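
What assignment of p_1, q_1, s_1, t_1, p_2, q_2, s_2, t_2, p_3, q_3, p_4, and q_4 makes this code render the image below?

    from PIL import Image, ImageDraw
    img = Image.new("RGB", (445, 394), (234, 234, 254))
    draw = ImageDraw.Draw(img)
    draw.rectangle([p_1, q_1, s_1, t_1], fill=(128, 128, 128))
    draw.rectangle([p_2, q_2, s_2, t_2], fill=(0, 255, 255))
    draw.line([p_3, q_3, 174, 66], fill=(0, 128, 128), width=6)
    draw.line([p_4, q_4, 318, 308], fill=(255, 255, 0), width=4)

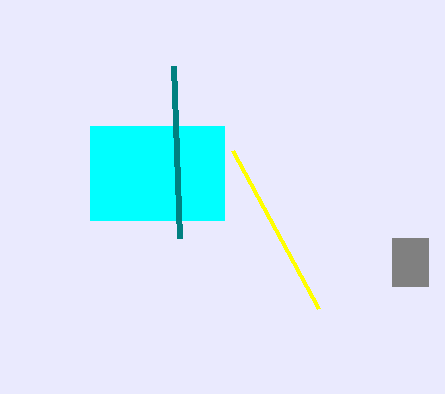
p_1 = 392
q_1 = 238
s_1 = 428
t_1 = 286
p_2 = 90
q_2 = 126
s_2 = 224
t_2 = 220
p_3 = 180
q_3 = 238
p_4 = 232
q_4 = 150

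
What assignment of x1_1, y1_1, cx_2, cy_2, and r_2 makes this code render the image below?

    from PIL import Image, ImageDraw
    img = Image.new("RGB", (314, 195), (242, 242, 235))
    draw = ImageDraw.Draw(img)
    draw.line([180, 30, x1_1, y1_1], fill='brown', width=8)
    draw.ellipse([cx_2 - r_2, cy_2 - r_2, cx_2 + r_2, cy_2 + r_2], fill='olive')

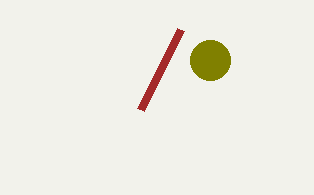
x1_1 = 140
y1_1 = 110
cx_2 = 210
cy_2 = 60
r_2 = 20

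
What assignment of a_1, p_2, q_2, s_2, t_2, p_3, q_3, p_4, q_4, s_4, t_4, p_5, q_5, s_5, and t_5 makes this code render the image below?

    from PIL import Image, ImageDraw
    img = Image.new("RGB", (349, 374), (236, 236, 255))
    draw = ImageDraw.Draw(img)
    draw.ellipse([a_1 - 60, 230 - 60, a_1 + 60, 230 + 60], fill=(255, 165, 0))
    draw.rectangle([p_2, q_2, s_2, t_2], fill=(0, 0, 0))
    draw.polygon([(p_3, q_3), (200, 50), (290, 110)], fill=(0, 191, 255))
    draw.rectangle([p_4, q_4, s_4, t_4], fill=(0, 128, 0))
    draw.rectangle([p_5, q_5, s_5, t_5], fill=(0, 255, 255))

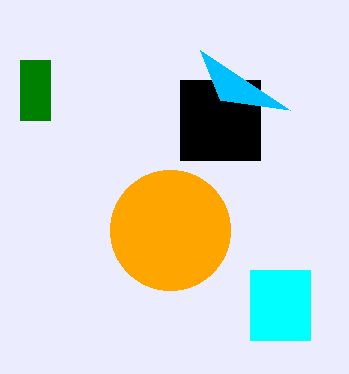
a_1 = 170
p_2 = 180
q_2 = 80
s_2 = 260
t_2 = 160
p_3 = 220
q_3 = 100
p_4 = 20
q_4 = 60
s_4 = 50
t_4 = 120
p_5 = 250
q_5 = 270
s_5 = 310
t_5 = 340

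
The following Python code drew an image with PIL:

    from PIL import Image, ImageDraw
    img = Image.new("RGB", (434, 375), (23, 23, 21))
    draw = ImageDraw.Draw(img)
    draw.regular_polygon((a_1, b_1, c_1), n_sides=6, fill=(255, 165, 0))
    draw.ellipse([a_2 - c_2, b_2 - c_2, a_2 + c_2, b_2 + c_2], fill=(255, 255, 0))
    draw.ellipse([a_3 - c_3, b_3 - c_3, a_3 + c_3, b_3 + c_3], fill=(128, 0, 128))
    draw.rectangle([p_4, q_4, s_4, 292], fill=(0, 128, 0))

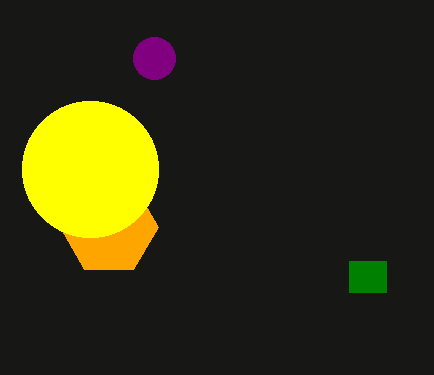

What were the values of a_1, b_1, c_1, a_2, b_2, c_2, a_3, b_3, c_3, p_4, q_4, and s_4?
a_1 = 109, b_1 = 227, c_1 = 49, a_2 = 90, b_2 = 169, c_2 = 68, a_3 = 154, b_3 = 58, c_3 = 21, p_4 = 349, q_4 = 261, s_4 = 386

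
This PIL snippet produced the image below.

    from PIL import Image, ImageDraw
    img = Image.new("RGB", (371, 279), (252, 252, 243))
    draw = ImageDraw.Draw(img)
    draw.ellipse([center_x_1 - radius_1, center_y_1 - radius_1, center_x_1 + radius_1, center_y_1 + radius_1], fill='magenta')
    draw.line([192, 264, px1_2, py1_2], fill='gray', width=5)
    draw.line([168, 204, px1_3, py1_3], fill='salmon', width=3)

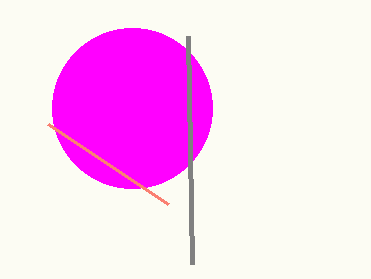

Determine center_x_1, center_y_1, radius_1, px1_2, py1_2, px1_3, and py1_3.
center_x_1 = 132, center_y_1 = 108, radius_1 = 80, px1_2 = 188, py1_2 = 36, px1_3 = 48, py1_3 = 124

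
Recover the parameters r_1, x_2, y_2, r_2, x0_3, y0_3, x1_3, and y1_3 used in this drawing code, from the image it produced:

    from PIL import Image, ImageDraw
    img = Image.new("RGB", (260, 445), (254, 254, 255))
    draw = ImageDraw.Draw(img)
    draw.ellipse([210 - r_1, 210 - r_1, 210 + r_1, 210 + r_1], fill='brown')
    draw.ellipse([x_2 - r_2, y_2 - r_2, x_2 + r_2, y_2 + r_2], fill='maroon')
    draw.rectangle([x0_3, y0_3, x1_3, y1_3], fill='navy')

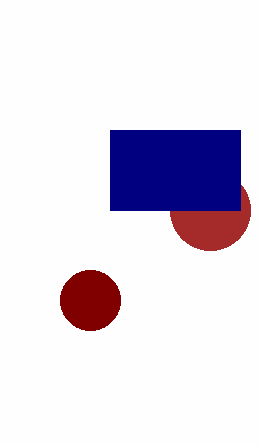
r_1 = 40, x_2 = 90, y_2 = 300, r_2 = 30, x0_3 = 110, y0_3 = 130, x1_3 = 240, y1_3 = 210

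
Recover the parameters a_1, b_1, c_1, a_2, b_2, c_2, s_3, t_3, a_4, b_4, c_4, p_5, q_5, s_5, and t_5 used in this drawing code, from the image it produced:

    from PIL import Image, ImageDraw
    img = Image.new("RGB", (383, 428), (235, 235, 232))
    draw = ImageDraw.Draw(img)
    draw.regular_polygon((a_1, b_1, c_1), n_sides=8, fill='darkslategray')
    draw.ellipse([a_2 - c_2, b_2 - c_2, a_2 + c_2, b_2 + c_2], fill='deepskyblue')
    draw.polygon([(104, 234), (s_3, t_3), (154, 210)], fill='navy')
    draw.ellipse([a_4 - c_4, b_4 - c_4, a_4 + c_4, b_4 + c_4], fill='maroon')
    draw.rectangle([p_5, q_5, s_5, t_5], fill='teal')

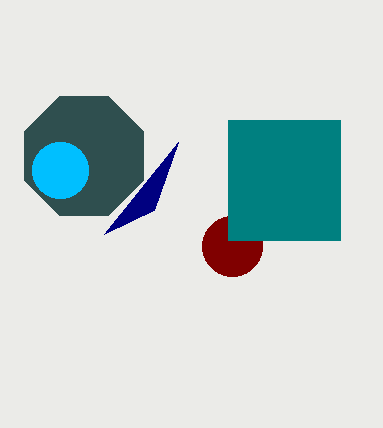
a_1 = 84
b_1 = 156
c_1 = 64
a_2 = 60
b_2 = 170
c_2 = 28
s_3 = 178
t_3 = 142
a_4 = 232
b_4 = 246
c_4 = 30
p_5 = 228
q_5 = 120
s_5 = 340
t_5 = 240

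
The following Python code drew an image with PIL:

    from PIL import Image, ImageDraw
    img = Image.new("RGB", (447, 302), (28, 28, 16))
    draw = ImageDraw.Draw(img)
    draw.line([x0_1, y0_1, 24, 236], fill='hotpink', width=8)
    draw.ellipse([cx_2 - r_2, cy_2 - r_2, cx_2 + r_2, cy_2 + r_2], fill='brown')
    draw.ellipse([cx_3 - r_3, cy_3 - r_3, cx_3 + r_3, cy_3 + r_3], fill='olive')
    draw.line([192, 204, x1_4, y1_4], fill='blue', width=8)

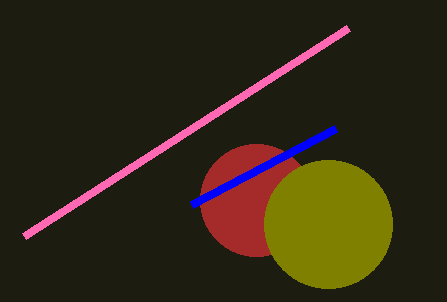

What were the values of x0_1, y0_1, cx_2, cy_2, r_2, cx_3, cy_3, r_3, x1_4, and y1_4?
x0_1 = 348
y0_1 = 28
cx_2 = 256
cy_2 = 200
r_2 = 56
cx_3 = 328
cy_3 = 224
r_3 = 64
x1_4 = 336
y1_4 = 128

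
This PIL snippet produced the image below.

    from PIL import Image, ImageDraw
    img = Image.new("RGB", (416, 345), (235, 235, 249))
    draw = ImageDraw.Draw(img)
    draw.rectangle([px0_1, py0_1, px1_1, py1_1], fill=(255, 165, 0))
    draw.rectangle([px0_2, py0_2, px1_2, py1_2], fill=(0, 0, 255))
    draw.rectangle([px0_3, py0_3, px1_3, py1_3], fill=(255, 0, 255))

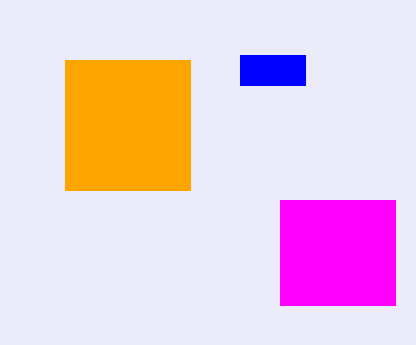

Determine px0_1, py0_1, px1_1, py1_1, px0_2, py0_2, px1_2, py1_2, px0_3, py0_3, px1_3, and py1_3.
px0_1 = 65; py0_1 = 60; px1_1 = 190; py1_1 = 190; px0_2 = 240; py0_2 = 55; px1_2 = 305; py1_2 = 85; px0_3 = 280; py0_3 = 200; px1_3 = 395; py1_3 = 305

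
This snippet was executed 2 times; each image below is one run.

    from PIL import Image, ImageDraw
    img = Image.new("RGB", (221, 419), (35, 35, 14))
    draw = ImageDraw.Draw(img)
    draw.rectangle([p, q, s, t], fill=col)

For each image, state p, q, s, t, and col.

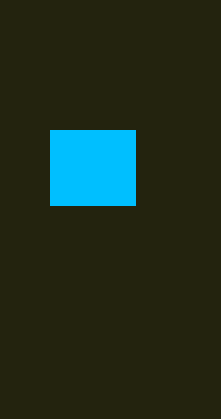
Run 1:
p = 50
q = 130
s = 135
t = 205
col = 'deepskyblue'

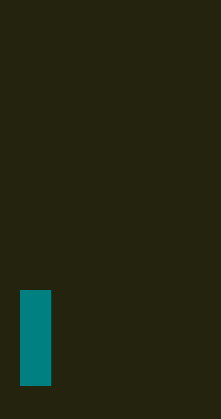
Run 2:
p = 20; q = 290; s = 50; t = 385; col = 'teal'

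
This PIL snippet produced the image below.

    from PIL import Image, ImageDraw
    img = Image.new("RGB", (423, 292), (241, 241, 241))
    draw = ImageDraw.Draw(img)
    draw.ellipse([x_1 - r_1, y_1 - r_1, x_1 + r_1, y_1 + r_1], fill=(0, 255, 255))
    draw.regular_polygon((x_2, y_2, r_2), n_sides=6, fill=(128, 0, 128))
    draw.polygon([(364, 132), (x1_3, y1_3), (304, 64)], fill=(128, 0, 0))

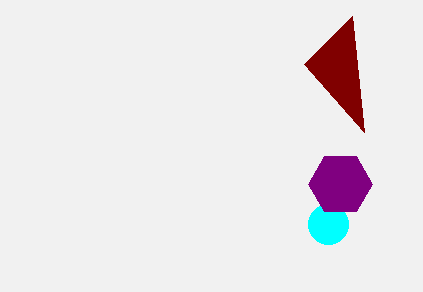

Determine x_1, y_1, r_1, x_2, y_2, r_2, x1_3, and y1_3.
x_1 = 328, y_1 = 224, r_1 = 20, x_2 = 340, y_2 = 184, r_2 = 32, x1_3 = 352, y1_3 = 16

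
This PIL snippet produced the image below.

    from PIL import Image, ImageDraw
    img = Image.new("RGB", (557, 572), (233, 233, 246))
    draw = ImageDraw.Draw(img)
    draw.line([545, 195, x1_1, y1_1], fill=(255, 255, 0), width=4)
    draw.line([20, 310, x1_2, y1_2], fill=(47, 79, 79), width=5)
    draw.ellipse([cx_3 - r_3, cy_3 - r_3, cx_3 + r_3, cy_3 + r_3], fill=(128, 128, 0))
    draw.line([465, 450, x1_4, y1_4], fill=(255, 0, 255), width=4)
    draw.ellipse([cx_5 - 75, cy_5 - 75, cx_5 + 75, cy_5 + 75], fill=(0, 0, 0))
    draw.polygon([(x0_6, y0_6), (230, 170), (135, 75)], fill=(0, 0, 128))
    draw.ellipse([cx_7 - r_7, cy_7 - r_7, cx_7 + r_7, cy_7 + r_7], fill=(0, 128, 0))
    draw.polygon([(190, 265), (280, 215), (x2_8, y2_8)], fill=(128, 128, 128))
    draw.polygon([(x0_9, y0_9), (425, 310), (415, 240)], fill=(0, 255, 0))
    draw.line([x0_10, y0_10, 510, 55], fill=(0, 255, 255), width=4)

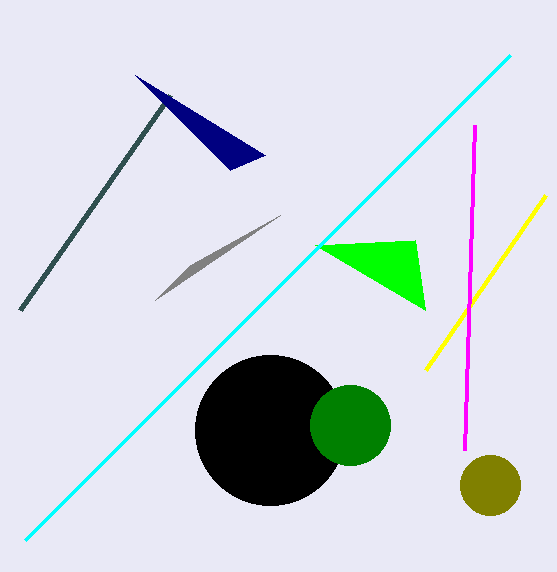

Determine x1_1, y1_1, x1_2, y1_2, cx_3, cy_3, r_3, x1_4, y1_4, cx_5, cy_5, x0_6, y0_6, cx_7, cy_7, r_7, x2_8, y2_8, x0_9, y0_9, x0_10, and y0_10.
x1_1 = 425; y1_1 = 370; x1_2 = 170; y1_2 = 95; cx_3 = 490; cy_3 = 485; r_3 = 30; x1_4 = 475; y1_4 = 125; cx_5 = 270; cy_5 = 430; x0_6 = 265; y0_6 = 155; cx_7 = 350; cy_7 = 425; r_7 = 40; x2_8 = 155; y2_8 = 300; x0_9 = 315; y0_9 = 245; x0_10 = 25; y0_10 = 540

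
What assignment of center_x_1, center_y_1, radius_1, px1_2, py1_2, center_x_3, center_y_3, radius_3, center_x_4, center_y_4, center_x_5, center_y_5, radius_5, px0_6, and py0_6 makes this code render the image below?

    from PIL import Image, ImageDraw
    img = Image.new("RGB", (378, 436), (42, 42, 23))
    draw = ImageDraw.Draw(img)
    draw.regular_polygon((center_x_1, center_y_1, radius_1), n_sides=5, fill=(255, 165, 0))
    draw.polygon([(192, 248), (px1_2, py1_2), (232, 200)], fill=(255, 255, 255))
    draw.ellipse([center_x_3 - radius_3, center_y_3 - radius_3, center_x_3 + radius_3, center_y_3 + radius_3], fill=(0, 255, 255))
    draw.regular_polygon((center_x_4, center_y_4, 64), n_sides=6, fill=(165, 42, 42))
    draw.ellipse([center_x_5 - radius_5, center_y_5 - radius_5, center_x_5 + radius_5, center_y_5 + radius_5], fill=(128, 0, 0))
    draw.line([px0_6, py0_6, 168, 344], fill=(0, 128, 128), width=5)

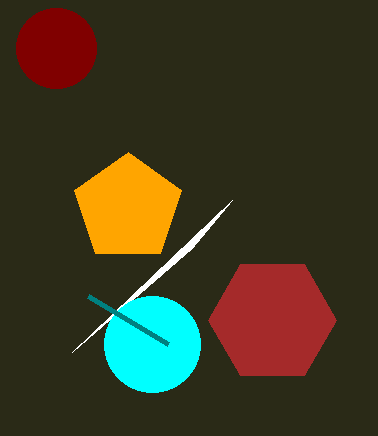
center_x_1 = 128, center_y_1 = 208, radius_1 = 56, px1_2 = 72, py1_2 = 352, center_x_3 = 152, center_y_3 = 344, radius_3 = 48, center_x_4 = 272, center_y_4 = 320, center_x_5 = 56, center_y_5 = 48, radius_5 = 40, px0_6 = 88, py0_6 = 296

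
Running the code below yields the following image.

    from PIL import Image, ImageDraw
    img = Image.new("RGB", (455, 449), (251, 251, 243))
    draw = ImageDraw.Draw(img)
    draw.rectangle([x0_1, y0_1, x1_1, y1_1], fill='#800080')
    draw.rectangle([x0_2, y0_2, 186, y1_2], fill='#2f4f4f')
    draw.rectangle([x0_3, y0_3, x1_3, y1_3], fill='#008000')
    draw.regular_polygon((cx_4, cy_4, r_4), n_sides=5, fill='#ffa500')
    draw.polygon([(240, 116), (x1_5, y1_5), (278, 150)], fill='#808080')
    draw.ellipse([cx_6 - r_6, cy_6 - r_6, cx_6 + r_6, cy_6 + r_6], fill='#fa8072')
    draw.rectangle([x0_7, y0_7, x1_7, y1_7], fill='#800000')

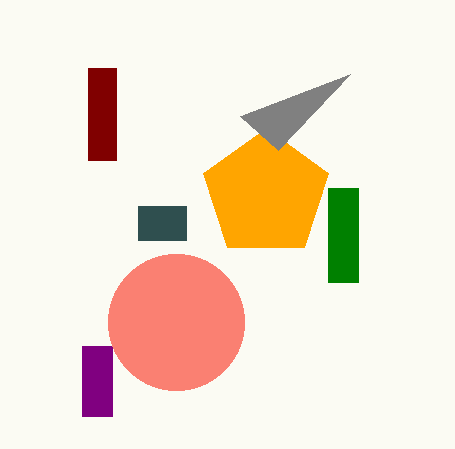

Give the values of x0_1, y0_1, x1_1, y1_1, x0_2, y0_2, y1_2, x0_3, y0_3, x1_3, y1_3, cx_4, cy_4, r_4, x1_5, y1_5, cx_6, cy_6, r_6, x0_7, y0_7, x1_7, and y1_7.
x0_1 = 82, y0_1 = 346, x1_1 = 112, y1_1 = 416, x0_2 = 138, y0_2 = 206, y1_2 = 240, x0_3 = 328, y0_3 = 188, x1_3 = 358, y1_3 = 282, cx_4 = 266, cy_4 = 194, r_4 = 66, x1_5 = 350, y1_5 = 74, cx_6 = 176, cy_6 = 322, r_6 = 68, x0_7 = 88, y0_7 = 68, x1_7 = 116, y1_7 = 160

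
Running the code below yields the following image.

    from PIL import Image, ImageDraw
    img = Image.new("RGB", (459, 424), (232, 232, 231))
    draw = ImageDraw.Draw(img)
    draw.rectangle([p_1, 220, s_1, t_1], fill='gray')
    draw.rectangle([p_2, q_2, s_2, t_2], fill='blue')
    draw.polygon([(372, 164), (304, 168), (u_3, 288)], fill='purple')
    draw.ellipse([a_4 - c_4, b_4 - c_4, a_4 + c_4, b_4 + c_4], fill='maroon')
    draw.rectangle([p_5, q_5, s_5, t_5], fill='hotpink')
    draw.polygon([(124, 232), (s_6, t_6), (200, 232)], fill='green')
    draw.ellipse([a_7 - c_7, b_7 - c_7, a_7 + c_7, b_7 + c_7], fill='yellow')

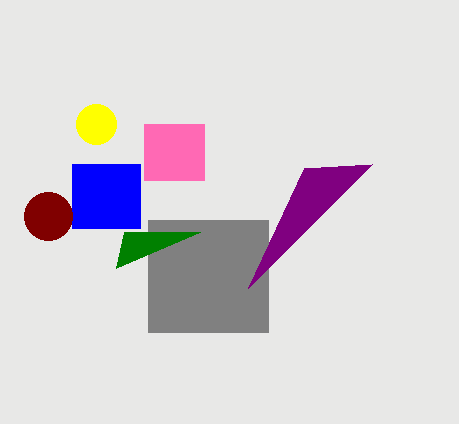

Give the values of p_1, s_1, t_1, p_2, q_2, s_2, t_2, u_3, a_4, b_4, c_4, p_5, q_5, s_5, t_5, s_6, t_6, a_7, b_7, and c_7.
p_1 = 148; s_1 = 268; t_1 = 332; p_2 = 72; q_2 = 164; s_2 = 140; t_2 = 228; u_3 = 248; a_4 = 48; b_4 = 216; c_4 = 24; p_5 = 144; q_5 = 124; s_5 = 204; t_5 = 180; s_6 = 116; t_6 = 268; a_7 = 96; b_7 = 124; c_7 = 20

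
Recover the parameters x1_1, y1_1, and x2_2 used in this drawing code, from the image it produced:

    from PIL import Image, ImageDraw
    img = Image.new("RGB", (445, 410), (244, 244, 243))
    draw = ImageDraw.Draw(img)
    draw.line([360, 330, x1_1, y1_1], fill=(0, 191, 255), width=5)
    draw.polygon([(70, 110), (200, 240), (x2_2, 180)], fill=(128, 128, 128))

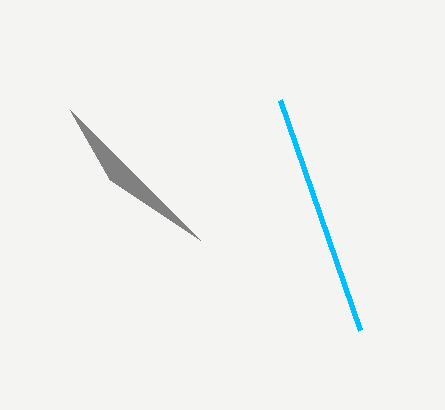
x1_1 = 280
y1_1 = 100
x2_2 = 110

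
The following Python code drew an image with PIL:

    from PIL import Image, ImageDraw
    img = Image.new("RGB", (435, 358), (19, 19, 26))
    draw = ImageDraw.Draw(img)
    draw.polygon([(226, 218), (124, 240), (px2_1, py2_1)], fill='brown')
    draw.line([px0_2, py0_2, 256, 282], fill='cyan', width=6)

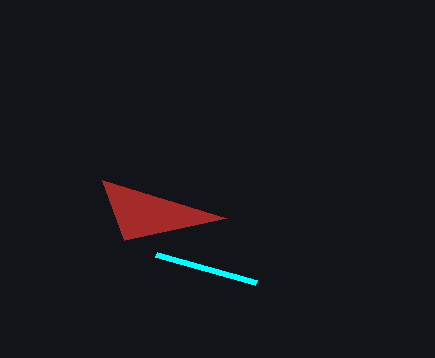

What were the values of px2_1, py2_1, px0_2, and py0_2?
px2_1 = 102; py2_1 = 180; px0_2 = 156; py0_2 = 254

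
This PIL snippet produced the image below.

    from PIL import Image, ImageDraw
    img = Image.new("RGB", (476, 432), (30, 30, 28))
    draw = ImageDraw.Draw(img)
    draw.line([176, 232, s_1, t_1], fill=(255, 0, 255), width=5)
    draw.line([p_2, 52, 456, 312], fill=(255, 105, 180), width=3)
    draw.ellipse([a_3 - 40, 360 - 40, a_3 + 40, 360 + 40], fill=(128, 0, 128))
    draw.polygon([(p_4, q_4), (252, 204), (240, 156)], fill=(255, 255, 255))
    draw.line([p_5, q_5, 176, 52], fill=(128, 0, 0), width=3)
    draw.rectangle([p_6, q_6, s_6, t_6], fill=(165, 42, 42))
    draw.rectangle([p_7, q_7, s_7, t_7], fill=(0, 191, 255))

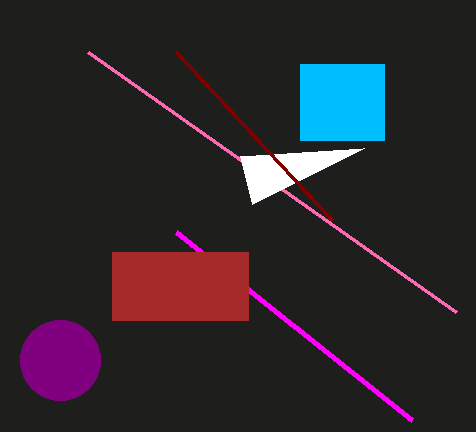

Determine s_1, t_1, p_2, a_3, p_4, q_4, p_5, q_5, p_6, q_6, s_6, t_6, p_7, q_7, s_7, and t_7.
s_1 = 412; t_1 = 420; p_2 = 88; a_3 = 60; p_4 = 364; q_4 = 148; p_5 = 332; q_5 = 220; p_6 = 112; q_6 = 252; s_6 = 248; t_6 = 320; p_7 = 300; q_7 = 64; s_7 = 384; t_7 = 140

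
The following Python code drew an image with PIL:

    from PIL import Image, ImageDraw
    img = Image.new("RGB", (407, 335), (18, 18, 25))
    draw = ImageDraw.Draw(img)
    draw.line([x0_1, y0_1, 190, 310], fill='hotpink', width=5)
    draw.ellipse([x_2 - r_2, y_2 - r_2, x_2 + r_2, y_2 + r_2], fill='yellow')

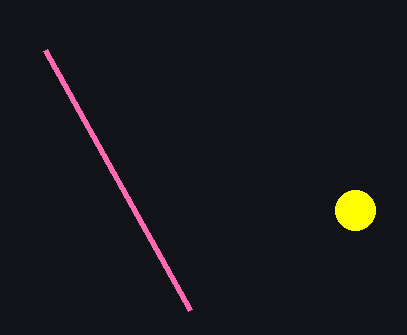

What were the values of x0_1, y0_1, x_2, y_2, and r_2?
x0_1 = 45
y0_1 = 50
x_2 = 355
y_2 = 210
r_2 = 20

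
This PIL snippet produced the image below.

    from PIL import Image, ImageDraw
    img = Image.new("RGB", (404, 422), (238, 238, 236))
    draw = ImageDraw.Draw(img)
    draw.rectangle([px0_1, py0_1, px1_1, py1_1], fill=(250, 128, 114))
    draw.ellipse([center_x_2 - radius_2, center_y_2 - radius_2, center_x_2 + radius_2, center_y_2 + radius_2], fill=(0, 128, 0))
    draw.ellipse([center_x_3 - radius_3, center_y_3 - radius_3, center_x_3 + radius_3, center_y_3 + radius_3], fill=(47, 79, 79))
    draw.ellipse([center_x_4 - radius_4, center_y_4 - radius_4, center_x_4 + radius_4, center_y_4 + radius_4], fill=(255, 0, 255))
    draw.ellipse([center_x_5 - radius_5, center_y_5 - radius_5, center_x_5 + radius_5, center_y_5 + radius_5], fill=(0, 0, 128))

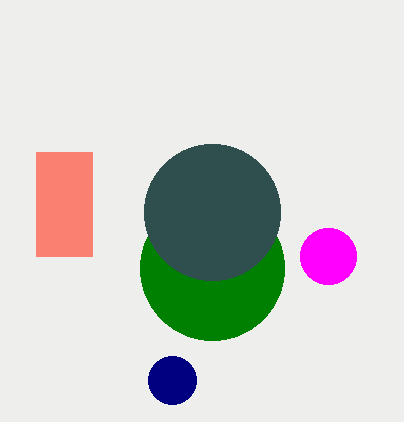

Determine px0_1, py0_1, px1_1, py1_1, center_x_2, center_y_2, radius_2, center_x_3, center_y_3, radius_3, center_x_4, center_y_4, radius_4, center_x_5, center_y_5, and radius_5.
px0_1 = 36; py0_1 = 152; px1_1 = 92; py1_1 = 256; center_x_2 = 212; center_y_2 = 268; radius_2 = 72; center_x_3 = 212; center_y_3 = 212; radius_3 = 68; center_x_4 = 328; center_y_4 = 256; radius_4 = 28; center_x_5 = 172; center_y_5 = 380; radius_5 = 24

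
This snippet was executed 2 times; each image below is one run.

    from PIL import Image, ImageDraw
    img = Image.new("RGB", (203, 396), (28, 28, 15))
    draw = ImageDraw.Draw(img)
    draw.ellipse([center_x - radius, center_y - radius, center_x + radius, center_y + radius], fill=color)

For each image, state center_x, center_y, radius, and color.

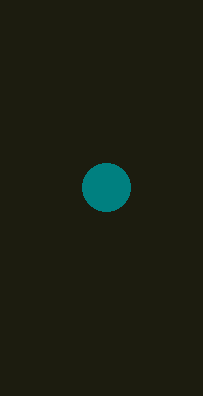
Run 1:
center_x = 106; center_y = 187; radius = 24; color = 'teal'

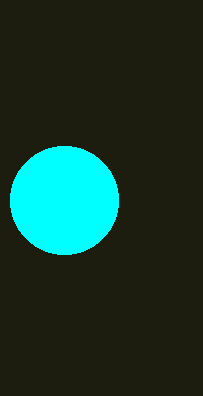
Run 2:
center_x = 64, center_y = 200, radius = 54, color = 'cyan'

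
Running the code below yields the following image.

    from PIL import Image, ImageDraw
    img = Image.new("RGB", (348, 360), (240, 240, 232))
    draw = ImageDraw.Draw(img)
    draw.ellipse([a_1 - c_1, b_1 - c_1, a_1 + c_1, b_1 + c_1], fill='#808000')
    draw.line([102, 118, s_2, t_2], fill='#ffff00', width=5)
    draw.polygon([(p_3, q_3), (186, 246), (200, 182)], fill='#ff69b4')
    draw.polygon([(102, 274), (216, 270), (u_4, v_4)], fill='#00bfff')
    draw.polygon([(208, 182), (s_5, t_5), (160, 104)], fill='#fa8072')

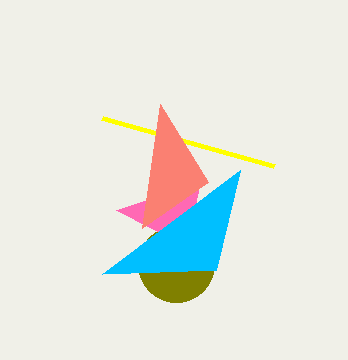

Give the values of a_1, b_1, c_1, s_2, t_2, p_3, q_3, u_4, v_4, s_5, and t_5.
a_1 = 176, b_1 = 264, c_1 = 38, s_2 = 274, t_2 = 166, p_3 = 116, q_3 = 210, u_4 = 240, v_4 = 170, s_5 = 142, t_5 = 228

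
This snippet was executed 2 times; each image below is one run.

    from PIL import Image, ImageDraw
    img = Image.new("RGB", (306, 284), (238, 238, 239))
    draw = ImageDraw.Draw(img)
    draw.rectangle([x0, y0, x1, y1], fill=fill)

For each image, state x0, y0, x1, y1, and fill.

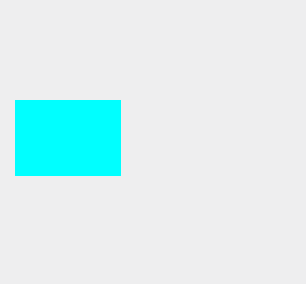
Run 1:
x0 = 15, y0 = 100, x1 = 120, y1 = 175, fill = 'cyan'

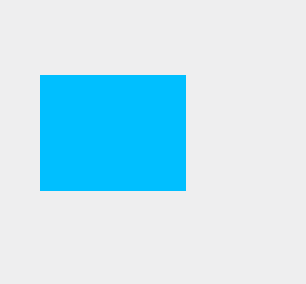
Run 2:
x0 = 40
y0 = 75
x1 = 185
y1 = 190
fill = 'deepskyblue'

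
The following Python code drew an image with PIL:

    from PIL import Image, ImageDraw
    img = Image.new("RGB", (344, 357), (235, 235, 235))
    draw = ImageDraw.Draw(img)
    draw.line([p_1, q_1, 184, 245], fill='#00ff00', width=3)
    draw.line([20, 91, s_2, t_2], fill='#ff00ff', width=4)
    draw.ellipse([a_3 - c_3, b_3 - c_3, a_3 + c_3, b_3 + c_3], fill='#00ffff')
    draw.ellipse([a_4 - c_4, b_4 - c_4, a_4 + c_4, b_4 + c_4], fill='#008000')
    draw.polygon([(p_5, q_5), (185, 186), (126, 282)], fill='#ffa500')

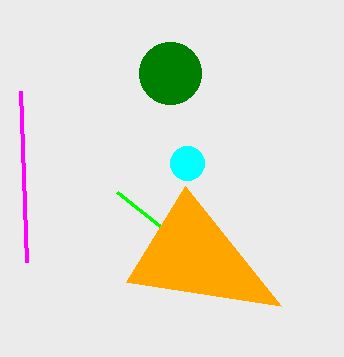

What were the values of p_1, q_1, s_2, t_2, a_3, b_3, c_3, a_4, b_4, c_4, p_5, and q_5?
p_1 = 117, q_1 = 192, s_2 = 26, t_2 = 262, a_3 = 187, b_3 = 163, c_3 = 17, a_4 = 170, b_4 = 73, c_4 = 31, p_5 = 281, q_5 = 306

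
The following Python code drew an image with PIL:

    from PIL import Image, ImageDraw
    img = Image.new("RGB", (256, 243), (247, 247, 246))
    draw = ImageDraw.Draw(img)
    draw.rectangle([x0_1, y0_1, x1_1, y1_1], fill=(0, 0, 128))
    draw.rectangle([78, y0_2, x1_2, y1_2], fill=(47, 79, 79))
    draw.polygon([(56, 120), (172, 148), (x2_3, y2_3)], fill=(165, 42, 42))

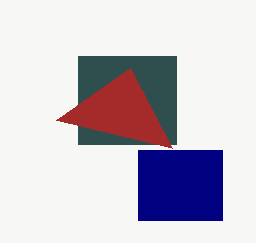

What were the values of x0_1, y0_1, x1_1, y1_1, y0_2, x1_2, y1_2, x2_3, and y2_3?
x0_1 = 138; y0_1 = 150; x1_1 = 222; y1_1 = 220; y0_2 = 56; x1_2 = 176; y1_2 = 144; x2_3 = 130; y2_3 = 68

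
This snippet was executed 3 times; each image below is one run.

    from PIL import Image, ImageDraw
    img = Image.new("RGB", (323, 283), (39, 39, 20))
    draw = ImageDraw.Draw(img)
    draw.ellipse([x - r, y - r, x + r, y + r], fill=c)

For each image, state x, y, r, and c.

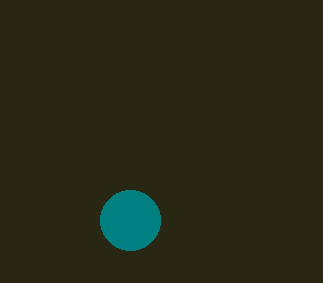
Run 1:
x = 130
y = 220
r = 30
c = 'teal'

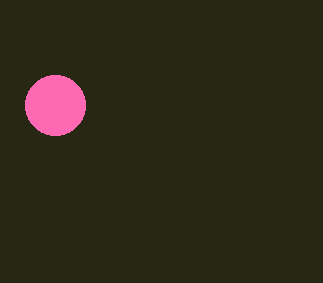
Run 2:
x = 55, y = 105, r = 30, c = 'hotpink'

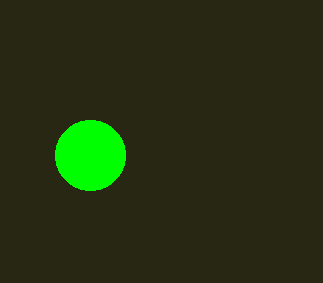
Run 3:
x = 90, y = 155, r = 35, c = 'lime'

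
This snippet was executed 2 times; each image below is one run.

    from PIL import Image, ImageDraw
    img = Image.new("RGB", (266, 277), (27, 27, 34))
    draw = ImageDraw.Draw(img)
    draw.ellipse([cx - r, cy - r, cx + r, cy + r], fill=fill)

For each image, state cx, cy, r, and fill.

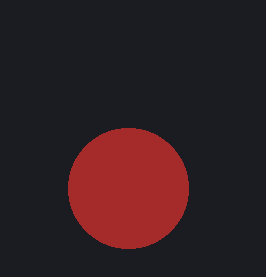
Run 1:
cx = 128
cy = 188
r = 60
fill = 'brown'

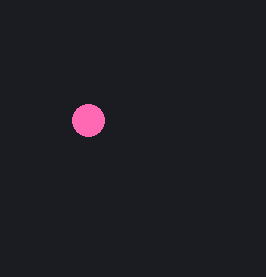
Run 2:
cx = 88
cy = 120
r = 16
fill = 'hotpink'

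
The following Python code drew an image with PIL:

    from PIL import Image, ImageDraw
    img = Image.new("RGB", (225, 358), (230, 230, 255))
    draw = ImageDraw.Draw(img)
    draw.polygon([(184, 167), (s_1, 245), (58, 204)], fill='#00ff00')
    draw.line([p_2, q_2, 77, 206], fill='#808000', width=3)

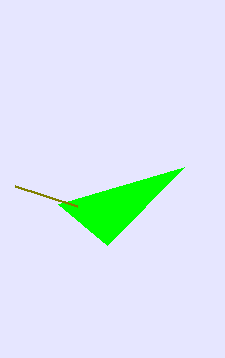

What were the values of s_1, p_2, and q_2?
s_1 = 107; p_2 = 15; q_2 = 186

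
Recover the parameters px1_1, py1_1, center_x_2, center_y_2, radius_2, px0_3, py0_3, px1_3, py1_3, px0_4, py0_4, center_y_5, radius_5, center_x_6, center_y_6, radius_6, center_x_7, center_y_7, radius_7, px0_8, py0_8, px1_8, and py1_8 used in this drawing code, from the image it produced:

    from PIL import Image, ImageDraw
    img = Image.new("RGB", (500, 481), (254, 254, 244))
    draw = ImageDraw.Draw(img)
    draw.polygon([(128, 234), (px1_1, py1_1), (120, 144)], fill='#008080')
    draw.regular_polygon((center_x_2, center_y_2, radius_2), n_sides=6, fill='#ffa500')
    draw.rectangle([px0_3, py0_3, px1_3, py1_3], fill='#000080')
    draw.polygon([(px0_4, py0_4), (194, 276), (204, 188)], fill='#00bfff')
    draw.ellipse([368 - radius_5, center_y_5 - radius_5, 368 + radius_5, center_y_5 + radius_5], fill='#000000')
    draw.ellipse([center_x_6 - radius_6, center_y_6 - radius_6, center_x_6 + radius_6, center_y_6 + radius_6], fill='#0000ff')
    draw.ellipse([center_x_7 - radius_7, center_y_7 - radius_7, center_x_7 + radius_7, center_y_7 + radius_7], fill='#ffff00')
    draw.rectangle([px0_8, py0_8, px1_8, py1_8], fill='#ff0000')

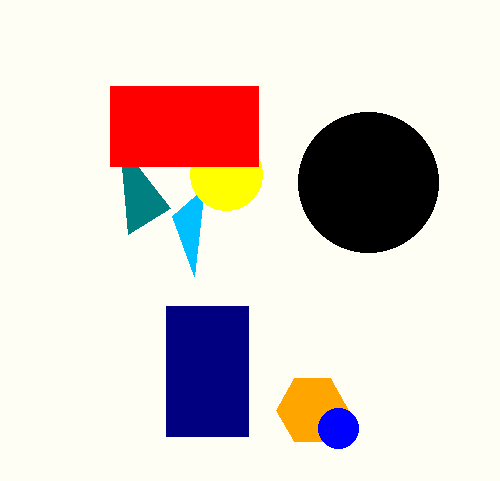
px1_1 = 170
py1_1 = 208
center_x_2 = 312
center_y_2 = 410
radius_2 = 36
px0_3 = 166
py0_3 = 306
px1_3 = 248
py1_3 = 436
px0_4 = 172
py0_4 = 216
center_y_5 = 182
radius_5 = 70
center_x_6 = 338
center_y_6 = 428
radius_6 = 20
center_x_7 = 226
center_y_7 = 174
radius_7 = 36
px0_8 = 110
py0_8 = 86
px1_8 = 258
py1_8 = 166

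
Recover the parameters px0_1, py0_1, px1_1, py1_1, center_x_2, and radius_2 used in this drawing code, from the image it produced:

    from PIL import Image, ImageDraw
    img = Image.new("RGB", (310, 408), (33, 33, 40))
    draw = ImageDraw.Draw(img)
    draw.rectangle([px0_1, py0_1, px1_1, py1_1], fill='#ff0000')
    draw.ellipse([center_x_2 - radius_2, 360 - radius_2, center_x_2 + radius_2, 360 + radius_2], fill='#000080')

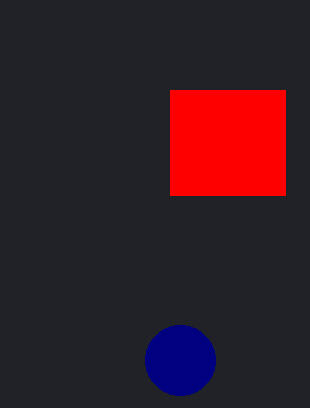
px0_1 = 170, py0_1 = 90, px1_1 = 285, py1_1 = 195, center_x_2 = 180, radius_2 = 35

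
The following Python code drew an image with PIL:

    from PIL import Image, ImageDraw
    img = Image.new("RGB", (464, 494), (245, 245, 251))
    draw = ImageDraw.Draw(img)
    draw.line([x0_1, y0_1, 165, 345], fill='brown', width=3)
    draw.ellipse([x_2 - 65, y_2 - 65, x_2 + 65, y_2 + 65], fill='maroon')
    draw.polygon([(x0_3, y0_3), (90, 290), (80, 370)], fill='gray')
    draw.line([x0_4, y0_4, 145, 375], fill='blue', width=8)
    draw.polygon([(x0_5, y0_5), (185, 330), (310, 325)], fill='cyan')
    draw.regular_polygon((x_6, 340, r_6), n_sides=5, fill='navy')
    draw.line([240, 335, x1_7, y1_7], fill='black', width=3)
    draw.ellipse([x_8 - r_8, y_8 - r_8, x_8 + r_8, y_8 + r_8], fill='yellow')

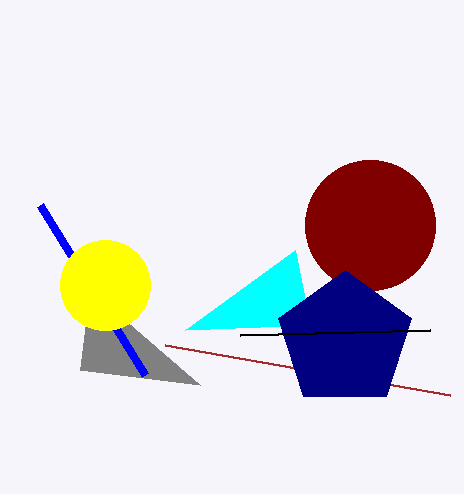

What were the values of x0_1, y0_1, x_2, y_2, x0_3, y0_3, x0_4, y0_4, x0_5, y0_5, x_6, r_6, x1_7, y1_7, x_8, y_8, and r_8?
x0_1 = 450, y0_1 = 395, x_2 = 370, y_2 = 225, x0_3 = 200, y0_3 = 385, x0_4 = 40, y0_4 = 205, x0_5 = 295, y0_5 = 250, x_6 = 345, r_6 = 70, x1_7 = 430, y1_7 = 330, x_8 = 105, y_8 = 285, r_8 = 45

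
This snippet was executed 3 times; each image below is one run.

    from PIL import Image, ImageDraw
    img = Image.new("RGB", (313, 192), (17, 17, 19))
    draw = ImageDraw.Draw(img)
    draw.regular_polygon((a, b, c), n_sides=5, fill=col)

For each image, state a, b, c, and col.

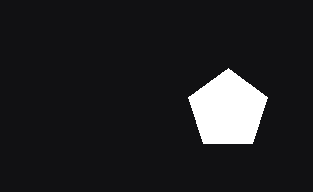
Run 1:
a = 228; b = 110; c = 42; col = 'white'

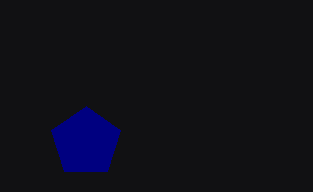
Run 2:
a = 86, b = 142, c = 36, col = 'navy'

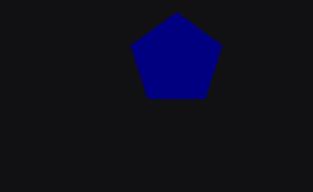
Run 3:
a = 176
b = 60
c = 48
col = 'navy'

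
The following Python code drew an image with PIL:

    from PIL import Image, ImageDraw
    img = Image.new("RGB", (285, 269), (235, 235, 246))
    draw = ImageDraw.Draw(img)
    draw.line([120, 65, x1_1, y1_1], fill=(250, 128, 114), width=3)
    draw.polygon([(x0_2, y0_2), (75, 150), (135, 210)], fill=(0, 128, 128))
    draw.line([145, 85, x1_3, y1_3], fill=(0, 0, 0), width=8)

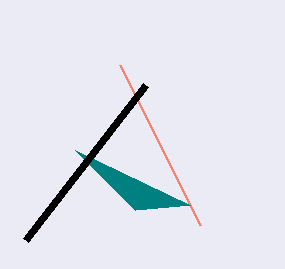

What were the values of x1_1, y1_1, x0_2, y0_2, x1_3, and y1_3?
x1_1 = 200
y1_1 = 225
x0_2 = 190
y0_2 = 205
x1_3 = 25
y1_3 = 240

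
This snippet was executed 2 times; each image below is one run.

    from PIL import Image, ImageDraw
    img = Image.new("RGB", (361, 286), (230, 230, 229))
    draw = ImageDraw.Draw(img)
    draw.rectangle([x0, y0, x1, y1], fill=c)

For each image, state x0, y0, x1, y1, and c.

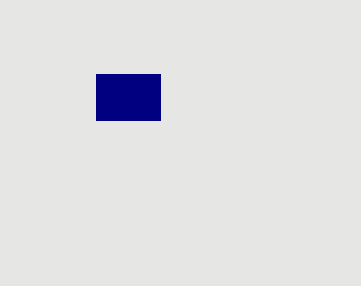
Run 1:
x0 = 96, y0 = 74, x1 = 160, y1 = 120, c = 'navy'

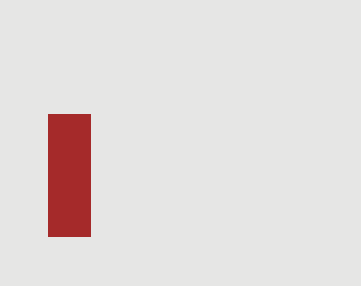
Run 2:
x0 = 48, y0 = 114, x1 = 90, y1 = 236, c = 'brown'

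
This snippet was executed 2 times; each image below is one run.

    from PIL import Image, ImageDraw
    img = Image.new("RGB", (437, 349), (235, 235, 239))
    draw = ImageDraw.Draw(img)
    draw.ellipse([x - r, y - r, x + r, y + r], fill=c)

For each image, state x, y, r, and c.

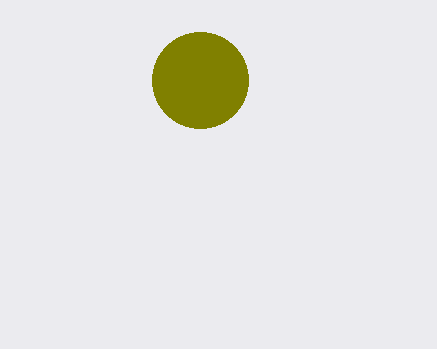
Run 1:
x = 200
y = 80
r = 48
c = 'olive'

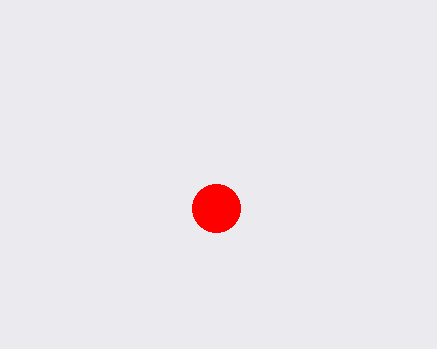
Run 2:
x = 216, y = 208, r = 24, c = 'red'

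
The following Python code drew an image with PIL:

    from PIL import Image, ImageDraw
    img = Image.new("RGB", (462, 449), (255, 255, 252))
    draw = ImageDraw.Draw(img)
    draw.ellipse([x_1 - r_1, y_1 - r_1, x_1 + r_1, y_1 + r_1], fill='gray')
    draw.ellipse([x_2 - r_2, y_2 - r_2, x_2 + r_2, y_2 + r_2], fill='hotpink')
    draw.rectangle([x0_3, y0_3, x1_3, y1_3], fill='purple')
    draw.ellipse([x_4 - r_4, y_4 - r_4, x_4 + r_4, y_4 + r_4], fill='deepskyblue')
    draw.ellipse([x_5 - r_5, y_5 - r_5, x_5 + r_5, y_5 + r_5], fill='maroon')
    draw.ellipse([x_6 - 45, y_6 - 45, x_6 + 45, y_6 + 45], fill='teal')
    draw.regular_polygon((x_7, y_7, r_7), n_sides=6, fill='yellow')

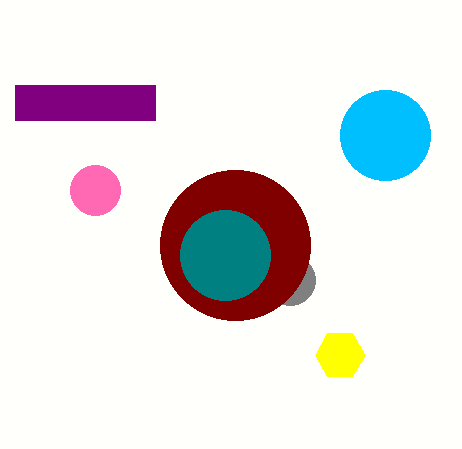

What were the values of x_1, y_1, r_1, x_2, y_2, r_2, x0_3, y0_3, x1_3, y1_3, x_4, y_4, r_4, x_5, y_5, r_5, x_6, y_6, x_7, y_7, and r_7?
x_1 = 290, y_1 = 280, r_1 = 25, x_2 = 95, y_2 = 190, r_2 = 25, x0_3 = 15, y0_3 = 85, x1_3 = 155, y1_3 = 120, x_4 = 385, y_4 = 135, r_4 = 45, x_5 = 235, y_5 = 245, r_5 = 75, x_6 = 225, y_6 = 255, x_7 = 340, y_7 = 355, r_7 = 25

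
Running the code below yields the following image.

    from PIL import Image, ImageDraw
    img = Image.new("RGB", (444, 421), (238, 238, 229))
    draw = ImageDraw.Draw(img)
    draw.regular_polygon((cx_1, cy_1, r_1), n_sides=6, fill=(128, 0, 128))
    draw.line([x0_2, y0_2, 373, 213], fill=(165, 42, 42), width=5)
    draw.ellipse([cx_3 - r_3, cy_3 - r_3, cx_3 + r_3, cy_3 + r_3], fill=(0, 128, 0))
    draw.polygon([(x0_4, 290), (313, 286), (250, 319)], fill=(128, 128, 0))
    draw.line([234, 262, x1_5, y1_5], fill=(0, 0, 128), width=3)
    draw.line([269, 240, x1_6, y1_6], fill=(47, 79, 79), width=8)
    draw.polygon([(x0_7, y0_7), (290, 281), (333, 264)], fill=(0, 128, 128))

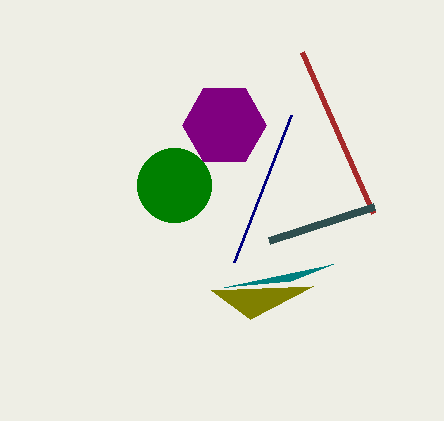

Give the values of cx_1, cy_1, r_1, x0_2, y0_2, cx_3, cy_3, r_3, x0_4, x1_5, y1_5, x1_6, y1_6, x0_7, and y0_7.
cx_1 = 224; cy_1 = 125; r_1 = 42; x0_2 = 302; y0_2 = 52; cx_3 = 174; cy_3 = 185; r_3 = 37; x0_4 = 211; x1_5 = 291; y1_5 = 115; x1_6 = 374; y1_6 = 206; x0_7 = 224; y0_7 = 287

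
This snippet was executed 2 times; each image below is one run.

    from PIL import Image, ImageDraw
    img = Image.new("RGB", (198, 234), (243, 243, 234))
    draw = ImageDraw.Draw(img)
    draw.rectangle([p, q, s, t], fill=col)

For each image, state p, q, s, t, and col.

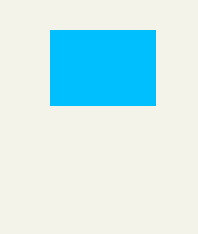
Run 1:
p = 50, q = 30, s = 155, t = 105, col = 'deepskyblue'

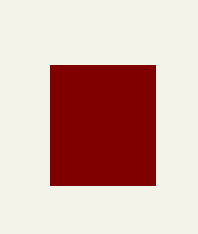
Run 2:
p = 50
q = 65
s = 155
t = 185
col = 'maroon'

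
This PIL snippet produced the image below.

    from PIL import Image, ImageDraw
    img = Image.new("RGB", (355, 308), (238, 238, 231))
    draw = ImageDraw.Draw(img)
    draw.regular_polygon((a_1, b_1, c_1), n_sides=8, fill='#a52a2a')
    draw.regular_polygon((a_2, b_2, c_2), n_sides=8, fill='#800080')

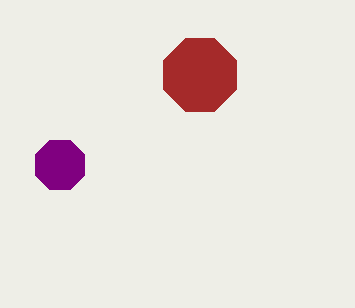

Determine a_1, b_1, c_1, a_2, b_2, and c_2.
a_1 = 200
b_1 = 75
c_1 = 39
a_2 = 60
b_2 = 165
c_2 = 27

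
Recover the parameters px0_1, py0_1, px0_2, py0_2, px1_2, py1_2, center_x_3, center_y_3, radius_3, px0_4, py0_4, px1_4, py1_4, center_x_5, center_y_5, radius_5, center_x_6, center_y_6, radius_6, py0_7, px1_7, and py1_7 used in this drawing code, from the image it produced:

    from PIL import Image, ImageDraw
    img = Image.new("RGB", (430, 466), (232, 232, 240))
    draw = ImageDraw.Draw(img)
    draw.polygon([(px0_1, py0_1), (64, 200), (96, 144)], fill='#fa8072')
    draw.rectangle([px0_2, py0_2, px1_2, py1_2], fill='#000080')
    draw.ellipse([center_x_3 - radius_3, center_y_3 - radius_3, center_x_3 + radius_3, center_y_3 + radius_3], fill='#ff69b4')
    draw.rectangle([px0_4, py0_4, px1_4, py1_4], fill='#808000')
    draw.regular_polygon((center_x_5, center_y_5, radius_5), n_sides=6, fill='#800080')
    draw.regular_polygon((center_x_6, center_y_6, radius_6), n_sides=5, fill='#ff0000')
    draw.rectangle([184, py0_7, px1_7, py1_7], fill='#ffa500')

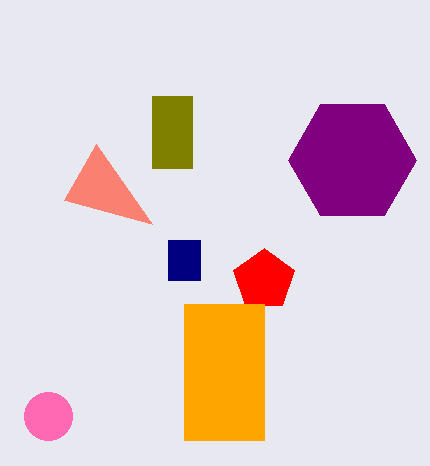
px0_1 = 152
py0_1 = 224
px0_2 = 168
py0_2 = 240
px1_2 = 200
py1_2 = 280
center_x_3 = 48
center_y_3 = 416
radius_3 = 24
px0_4 = 152
py0_4 = 96
px1_4 = 192
py1_4 = 168
center_x_5 = 352
center_y_5 = 160
radius_5 = 64
center_x_6 = 264
center_y_6 = 280
radius_6 = 32
py0_7 = 304
px1_7 = 264
py1_7 = 440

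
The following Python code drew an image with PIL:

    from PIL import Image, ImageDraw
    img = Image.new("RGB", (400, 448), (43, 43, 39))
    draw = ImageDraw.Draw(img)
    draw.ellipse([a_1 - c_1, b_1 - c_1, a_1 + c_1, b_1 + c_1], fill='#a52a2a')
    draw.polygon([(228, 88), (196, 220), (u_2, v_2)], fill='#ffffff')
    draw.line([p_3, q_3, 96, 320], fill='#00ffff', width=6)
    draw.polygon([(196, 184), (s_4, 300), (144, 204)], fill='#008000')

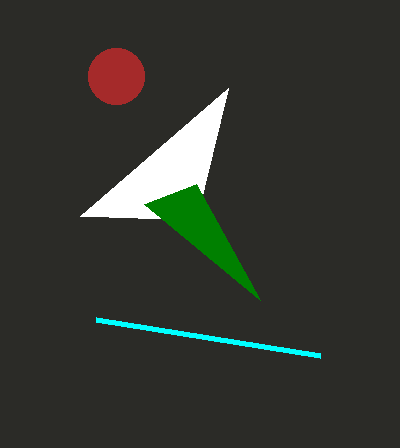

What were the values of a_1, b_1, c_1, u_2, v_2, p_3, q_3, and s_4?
a_1 = 116; b_1 = 76; c_1 = 28; u_2 = 80; v_2 = 216; p_3 = 320; q_3 = 356; s_4 = 260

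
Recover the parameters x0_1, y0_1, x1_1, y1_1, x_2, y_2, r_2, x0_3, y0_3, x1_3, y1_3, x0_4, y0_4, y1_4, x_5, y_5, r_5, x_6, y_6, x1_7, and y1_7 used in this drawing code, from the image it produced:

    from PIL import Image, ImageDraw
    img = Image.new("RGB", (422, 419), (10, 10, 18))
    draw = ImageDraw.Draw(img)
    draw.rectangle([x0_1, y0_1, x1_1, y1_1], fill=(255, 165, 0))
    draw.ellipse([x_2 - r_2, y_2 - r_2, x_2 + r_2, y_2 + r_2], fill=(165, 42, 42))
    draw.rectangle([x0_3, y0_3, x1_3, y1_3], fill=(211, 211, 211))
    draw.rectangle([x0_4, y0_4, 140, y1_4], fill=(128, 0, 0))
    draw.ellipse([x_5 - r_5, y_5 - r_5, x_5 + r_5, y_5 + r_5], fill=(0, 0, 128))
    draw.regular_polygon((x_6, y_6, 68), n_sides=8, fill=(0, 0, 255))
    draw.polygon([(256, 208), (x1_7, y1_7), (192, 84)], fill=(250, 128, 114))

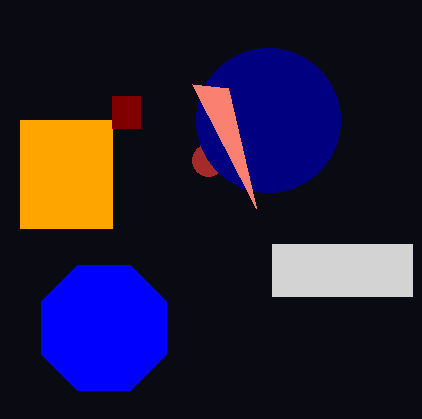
x0_1 = 20
y0_1 = 120
x1_1 = 112
y1_1 = 228
x_2 = 208
y_2 = 160
r_2 = 16
x0_3 = 272
y0_3 = 244
x1_3 = 412
y1_3 = 296
x0_4 = 112
y0_4 = 96
y1_4 = 128
x_5 = 268
y_5 = 120
r_5 = 72
x_6 = 104
y_6 = 328
x1_7 = 228
y1_7 = 88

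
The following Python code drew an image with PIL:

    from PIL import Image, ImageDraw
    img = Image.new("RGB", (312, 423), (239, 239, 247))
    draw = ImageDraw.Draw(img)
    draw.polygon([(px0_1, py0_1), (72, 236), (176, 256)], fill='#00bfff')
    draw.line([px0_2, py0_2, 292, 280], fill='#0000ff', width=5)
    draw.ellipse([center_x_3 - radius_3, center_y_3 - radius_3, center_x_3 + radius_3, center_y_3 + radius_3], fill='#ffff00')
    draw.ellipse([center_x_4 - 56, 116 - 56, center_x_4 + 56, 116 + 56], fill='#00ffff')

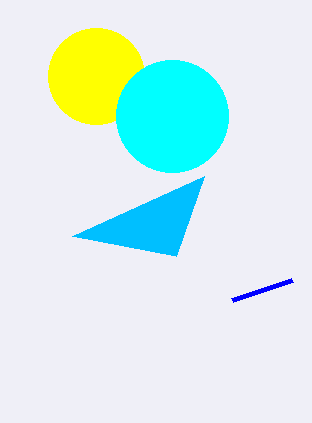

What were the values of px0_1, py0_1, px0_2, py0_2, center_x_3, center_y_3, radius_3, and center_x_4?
px0_1 = 204
py0_1 = 176
px0_2 = 232
py0_2 = 300
center_x_3 = 96
center_y_3 = 76
radius_3 = 48
center_x_4 = 172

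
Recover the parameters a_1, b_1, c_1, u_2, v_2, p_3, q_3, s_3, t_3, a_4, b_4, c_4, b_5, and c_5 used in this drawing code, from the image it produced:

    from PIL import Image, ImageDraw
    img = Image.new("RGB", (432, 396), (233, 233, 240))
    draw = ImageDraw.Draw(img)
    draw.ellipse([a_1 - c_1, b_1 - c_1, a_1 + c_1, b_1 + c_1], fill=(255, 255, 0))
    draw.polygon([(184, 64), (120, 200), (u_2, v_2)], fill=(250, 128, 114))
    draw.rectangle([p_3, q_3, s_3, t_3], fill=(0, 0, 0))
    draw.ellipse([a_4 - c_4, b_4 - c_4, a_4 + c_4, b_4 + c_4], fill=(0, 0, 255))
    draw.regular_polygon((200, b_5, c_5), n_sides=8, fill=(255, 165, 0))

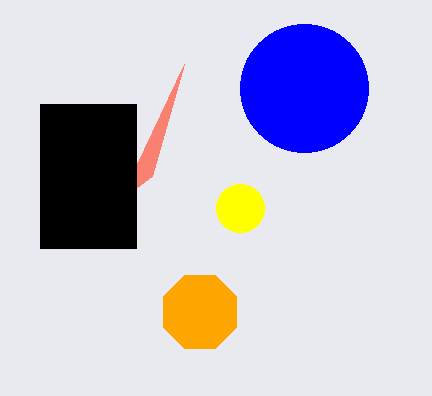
a_1 = 240, b_1 = 208, c_1 = 24, u_2 = 152, v_2 = 176, p_3 = 40, q_3 = 104, s_3 = 136, t_3 = 248, a_4 = 304, b_4 = 88, c_4 = 64, b_5 = 312, c_5 = 40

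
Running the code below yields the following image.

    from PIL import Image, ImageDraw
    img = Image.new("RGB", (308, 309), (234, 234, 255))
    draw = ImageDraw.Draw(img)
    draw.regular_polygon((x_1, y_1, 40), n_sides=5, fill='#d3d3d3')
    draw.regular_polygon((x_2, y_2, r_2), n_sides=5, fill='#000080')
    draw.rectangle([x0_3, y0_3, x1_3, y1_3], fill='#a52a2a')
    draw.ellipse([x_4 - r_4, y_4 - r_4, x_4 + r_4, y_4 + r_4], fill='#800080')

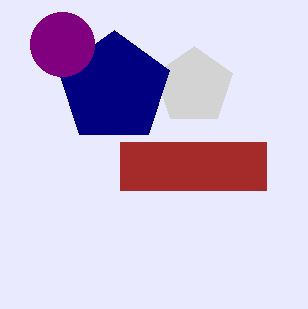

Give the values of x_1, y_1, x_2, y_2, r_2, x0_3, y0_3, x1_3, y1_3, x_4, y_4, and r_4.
x_1 = 194, y_1 = 86, x_2 = 114, y_2 = 88, r_2 = 58, x0_3 = 120, y0_3 = 142, x1_3 = 266, y1_3 = 190, x_4 = 62, y_4 = 44, r_4 = 32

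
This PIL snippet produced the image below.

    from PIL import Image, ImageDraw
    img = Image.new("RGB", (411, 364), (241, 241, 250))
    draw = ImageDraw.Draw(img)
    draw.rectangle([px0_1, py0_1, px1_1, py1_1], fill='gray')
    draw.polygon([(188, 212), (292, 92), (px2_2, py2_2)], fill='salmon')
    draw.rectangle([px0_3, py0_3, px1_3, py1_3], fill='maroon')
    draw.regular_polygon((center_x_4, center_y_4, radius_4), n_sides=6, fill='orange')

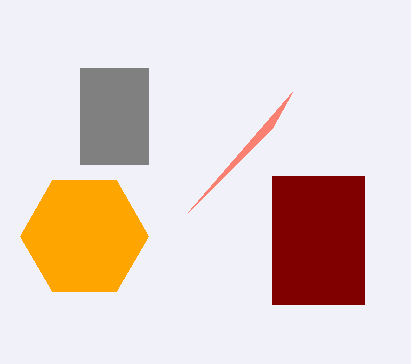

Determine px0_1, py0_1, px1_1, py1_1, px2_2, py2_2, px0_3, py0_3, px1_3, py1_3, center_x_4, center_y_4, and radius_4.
px0_1 = 80; py0_1 = 68; px1_1 = 148; py1_1 = 164; px2_2 = 272; py2_2 = 128; px0_3 = 272; py0_3 = 176; px1_3 = 364; py1_3 = 304; center_x_4 = 84; center_y_4 = 236; radius_4 = 64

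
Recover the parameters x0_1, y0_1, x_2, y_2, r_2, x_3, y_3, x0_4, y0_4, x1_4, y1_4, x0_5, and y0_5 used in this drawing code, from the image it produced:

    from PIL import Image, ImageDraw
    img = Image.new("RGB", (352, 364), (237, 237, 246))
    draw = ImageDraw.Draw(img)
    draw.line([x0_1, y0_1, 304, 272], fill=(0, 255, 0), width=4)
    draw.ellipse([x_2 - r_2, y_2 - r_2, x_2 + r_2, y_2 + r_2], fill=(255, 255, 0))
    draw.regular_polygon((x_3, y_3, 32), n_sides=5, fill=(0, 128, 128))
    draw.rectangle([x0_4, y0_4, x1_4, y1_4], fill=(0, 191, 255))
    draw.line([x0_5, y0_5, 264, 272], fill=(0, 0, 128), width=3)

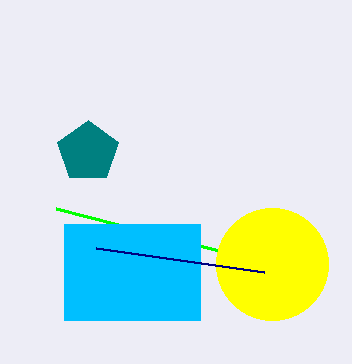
x0_1 = 56
y0_1 = 208
x_2 = 272
y_2 = 264
r_2 = 56
x_3 = 88
y_3 = 152
x0_4 = 64
y0_4 = 224
x1_4 = 200
y1_4 = 320
x0_5 = 96
y0_5 = 248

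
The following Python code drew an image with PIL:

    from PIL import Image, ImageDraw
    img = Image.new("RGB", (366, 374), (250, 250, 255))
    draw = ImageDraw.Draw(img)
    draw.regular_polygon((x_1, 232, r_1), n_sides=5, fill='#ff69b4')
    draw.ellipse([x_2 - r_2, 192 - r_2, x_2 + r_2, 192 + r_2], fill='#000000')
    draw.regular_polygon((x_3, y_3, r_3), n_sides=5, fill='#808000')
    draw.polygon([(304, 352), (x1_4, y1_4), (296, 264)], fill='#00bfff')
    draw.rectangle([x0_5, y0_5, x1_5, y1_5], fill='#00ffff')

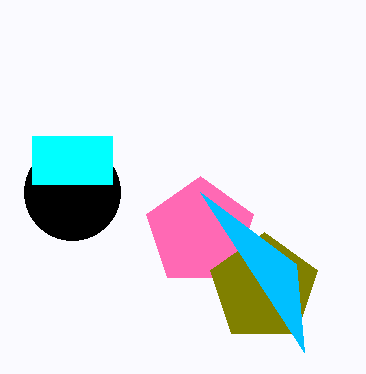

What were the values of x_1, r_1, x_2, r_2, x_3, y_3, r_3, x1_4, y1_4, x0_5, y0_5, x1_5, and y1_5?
x_1 = 200
r_1 = 56
x_2 = 72
r_2 = 48
x_3 = 264
y_3 = 288
r_3 = 56
x1_4 = 200
y1_4 = 192
x0_5 = 32
y0_5 = 136
x1_5 = 112
y1_5 = 184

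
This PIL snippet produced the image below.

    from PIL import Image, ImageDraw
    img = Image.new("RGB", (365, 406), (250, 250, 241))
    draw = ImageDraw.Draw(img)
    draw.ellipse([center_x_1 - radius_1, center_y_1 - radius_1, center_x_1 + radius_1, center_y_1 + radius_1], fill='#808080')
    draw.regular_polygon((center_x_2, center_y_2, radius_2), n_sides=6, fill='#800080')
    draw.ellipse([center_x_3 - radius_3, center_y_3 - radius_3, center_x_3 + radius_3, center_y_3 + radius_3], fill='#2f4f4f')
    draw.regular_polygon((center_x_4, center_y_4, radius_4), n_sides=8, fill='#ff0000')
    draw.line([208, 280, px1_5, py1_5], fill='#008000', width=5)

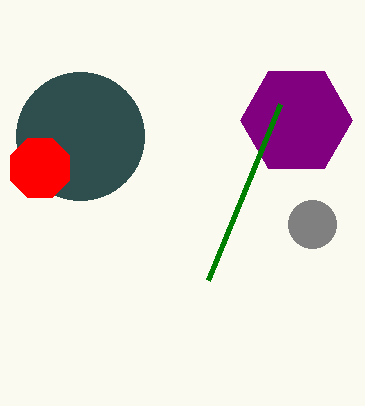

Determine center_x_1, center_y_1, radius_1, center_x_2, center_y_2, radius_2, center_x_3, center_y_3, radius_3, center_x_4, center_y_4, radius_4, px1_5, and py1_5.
center_x_1 = 312; center_y_1 = 224; radius_1 = 24; center_x_2 = 296; center_y_2 = 120; radius_2 = 56; center_x_3 = 80; center_y_3 = 136; radius_3 = 64; center_x_4 = 40; center_y_4 = 168; radius_4 = 32; px1_5 = 280; py1_5 = 104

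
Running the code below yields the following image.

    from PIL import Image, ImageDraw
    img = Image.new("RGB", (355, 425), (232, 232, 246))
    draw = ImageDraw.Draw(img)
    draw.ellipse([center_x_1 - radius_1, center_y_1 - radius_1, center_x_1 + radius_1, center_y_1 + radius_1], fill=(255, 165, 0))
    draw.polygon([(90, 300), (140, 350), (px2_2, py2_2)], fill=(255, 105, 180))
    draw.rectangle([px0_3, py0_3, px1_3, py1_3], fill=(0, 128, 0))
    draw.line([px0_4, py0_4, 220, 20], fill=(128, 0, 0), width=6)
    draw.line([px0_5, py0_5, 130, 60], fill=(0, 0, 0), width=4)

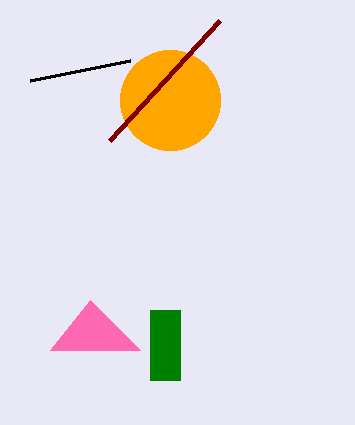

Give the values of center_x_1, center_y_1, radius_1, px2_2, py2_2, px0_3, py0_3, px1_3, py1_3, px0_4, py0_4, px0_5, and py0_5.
center_x_1 = 170, center_y_1 = 100, radius_1 = 50, px2_2 = 50, py2_2 = 350, px0_3 = 150, py0_3 = 310, px1_3 = 180, py1_3 = 380, px0_4 = 110, py0_4 = 140, px0_5 = 30, py0_5 = 80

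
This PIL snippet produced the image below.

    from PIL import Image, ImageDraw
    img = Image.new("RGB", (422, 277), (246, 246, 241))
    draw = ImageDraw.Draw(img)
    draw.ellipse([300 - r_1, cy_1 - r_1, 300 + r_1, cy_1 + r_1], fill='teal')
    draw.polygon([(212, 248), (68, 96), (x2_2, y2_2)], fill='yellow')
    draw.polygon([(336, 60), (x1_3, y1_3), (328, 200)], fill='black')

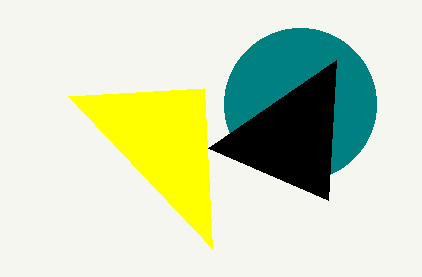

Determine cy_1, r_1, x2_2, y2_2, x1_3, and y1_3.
cy_1 = 104, r_1 = 76, x2_2 = 204, y2_2 = 88, x1_3 = 208, y1_3 = 148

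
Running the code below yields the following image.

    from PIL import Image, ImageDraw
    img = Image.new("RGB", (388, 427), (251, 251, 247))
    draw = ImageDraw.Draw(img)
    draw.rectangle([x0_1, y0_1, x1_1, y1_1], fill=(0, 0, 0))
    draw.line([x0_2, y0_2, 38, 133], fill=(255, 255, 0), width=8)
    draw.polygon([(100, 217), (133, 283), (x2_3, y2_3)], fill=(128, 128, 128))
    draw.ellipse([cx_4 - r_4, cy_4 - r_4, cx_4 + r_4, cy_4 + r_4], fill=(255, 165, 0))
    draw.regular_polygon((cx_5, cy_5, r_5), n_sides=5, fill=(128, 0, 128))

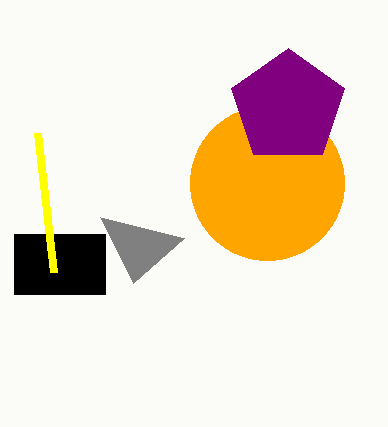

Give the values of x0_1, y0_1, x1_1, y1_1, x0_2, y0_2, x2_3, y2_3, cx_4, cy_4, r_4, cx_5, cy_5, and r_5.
x0_1 = 14, y0_1 = 234, x1_1 = 105, y1_1 = 294, x0_2 = 54, y0_2 = 272, x2_3 = 184, y2_3 = 238, cx_4 = 267, cy_4 = 183, r_4 = 77, cx_5 = 288, cy_5 = 107, r_5 = 59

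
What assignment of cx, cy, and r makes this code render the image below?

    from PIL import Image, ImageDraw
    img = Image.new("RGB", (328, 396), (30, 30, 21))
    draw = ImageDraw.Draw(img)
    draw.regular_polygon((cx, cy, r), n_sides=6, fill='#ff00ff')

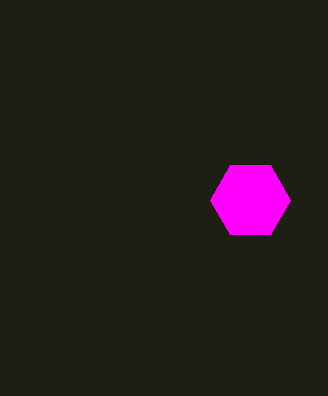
cx = 250
cy = 200
r = 40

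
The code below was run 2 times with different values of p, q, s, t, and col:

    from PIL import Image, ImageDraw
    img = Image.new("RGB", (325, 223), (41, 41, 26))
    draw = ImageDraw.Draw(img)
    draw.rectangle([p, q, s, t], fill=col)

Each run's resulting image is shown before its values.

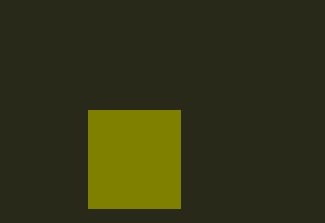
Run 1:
p = 88; q = 110; s = 180; t = 208; col = 'olive'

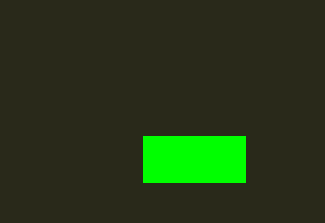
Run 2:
p = 143
q = 136
s = 245
t = 182
col = 'lime'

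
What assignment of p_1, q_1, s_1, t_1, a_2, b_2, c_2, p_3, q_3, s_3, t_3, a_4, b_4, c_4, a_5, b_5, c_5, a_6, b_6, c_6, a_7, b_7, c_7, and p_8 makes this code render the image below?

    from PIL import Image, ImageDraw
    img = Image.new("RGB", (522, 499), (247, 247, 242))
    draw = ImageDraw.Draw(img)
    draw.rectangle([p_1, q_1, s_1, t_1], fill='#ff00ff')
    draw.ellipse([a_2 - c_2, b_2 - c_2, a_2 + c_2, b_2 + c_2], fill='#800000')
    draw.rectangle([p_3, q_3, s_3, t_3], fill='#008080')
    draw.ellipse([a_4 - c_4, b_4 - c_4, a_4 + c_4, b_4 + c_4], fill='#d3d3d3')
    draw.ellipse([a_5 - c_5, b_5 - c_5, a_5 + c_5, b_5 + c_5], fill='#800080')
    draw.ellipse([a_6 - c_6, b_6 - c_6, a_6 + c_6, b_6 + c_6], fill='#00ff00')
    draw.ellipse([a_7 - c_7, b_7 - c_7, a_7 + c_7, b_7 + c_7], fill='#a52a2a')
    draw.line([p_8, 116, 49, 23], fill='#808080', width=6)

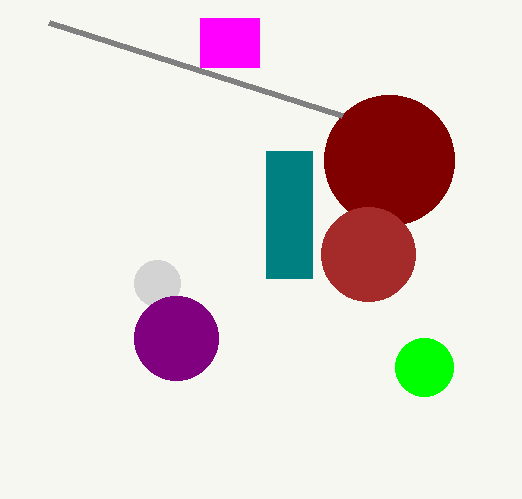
p_1 = 200, q_1 = 18, s_1 = 259, t_1 = 67, a_2 = 389, b_2 = 160, c_2 = 65, p_3 = 266, q_3 = 151, s_3 = 312, t_3 = 278, a_4 = 157, b_4 = 283, c_4 = 23, a_5 = 176, b_5 = 338, c_5 = 42, a_6 = 424, b_6 = 367, c_6 = 29, a_7 = 368, b_7 = 254, c_7 = 47, p_8 = 342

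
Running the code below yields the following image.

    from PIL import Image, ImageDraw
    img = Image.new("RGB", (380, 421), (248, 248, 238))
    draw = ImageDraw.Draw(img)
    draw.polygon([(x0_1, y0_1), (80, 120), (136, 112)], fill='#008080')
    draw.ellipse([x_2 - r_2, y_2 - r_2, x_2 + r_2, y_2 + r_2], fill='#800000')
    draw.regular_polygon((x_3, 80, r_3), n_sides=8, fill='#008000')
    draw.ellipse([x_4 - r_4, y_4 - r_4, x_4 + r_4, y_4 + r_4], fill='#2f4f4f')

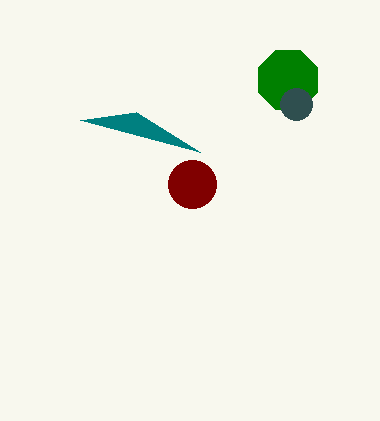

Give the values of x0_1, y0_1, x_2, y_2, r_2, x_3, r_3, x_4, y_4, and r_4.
x0_1 = 200
y0_1 = 152
x_2 = 192
y_2 = 184
r_2 = 24
x_3 = 288
r_3 = 32
x_4 = 296
y_4 = 104
r_4 = 16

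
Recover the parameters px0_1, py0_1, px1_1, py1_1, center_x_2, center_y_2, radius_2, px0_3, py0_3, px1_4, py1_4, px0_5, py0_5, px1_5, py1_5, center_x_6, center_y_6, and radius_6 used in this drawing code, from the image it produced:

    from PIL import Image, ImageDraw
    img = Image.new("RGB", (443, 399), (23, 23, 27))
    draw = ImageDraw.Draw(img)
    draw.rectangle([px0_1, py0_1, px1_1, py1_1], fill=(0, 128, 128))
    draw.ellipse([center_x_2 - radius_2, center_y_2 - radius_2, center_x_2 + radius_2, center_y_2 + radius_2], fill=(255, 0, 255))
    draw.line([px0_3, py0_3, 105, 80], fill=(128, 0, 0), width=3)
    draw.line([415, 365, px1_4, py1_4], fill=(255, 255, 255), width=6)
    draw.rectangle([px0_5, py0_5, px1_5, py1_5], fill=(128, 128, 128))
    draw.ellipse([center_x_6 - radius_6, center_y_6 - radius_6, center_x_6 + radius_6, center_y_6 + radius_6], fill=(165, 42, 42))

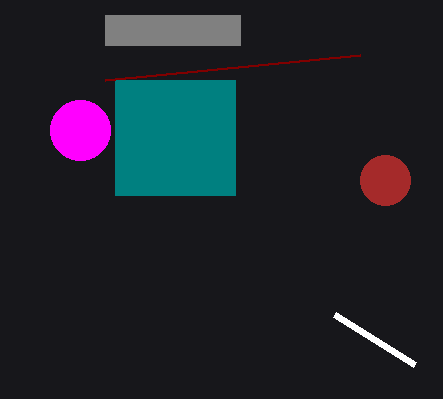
px0_1 = 115, py0_1 = 80, px1_1 = 235, py1_1 = 195, center_x_2 = 80, center_y_2 = 130, radius_2 = 30, px0_3 = 360, py0_3 = 55, px1_4 = 335, py1_4 = 315, px0_5 = 105, py0_5 = 15, px1_5 = 240, py1_5 = 45, center_x_6 = 385, center_y_6 = 180, radius_6 = 25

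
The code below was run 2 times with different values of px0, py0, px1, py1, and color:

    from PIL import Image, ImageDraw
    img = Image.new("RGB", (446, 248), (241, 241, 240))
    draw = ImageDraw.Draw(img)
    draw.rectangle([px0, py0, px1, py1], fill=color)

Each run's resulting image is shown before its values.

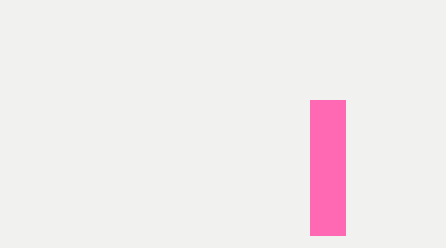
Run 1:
px0 = 310
py0 = 100
px1 = 345
py1 = 235
color = 'hotpink'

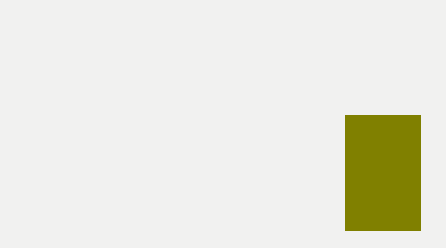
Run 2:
px0 = 345, py0 = 115, px1 = 420, py1 = 230, color = 'olive'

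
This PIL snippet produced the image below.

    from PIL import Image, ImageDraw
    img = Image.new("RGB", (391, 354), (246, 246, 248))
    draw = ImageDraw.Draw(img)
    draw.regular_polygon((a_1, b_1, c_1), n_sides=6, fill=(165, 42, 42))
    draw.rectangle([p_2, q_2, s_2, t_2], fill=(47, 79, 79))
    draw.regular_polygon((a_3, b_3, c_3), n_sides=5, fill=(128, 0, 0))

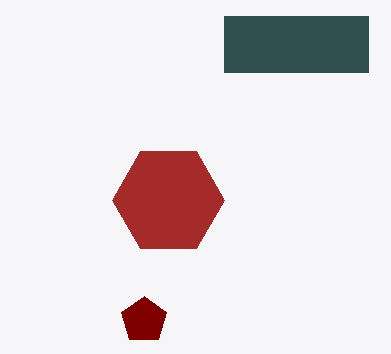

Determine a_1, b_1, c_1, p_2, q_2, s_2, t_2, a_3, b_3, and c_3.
a_1 = 168, b_1 = 200, c_1 = 56, p_2 = 224, q_2 = 16, s_2 = 368, t_2 = 72, a_3 = 144, b_3 = 320, c_3 = 24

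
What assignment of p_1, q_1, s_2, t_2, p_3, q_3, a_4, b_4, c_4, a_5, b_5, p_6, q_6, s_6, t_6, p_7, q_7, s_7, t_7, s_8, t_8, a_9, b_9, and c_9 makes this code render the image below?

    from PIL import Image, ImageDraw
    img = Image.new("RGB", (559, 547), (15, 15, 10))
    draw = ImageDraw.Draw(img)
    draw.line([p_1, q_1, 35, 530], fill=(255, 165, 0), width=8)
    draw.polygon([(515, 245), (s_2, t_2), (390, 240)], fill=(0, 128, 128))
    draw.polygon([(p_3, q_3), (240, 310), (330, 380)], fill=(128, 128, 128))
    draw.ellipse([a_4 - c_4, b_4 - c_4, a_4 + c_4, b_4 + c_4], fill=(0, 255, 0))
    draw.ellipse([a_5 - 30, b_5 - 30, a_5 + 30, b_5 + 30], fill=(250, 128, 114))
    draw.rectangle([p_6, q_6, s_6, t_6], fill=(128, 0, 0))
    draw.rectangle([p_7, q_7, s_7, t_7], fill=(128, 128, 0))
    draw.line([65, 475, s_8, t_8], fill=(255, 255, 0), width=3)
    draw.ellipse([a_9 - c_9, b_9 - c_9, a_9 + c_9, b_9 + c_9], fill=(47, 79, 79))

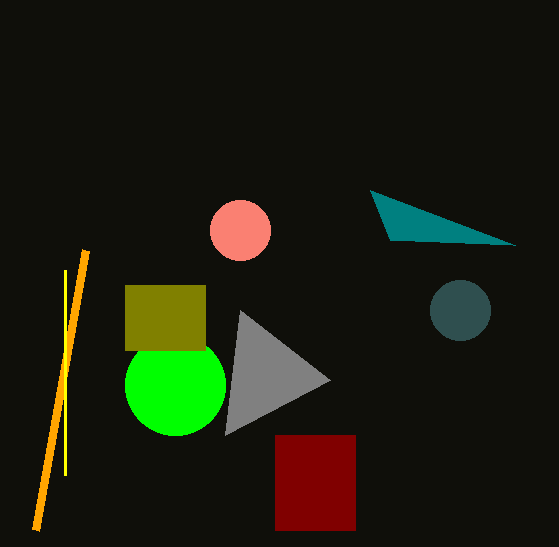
p_1 = 85; q_1 = 250; s_2 = 370; t_2 = 190; p_3 = 225; q_3 = 435; a_4 = 175; b_4 = 385; c_4 = 50; a_5 = 240; b_5 = 230; p_6 = 275; q_6 = 435; s_6 = 355; t_6 = 530; p_7 = 125; q_7 = 285; s_7 = 205; t_7 = 350; s_8 = 65; t_8 = 270; a_9 = 460; b_9 = 310; c_9 = 30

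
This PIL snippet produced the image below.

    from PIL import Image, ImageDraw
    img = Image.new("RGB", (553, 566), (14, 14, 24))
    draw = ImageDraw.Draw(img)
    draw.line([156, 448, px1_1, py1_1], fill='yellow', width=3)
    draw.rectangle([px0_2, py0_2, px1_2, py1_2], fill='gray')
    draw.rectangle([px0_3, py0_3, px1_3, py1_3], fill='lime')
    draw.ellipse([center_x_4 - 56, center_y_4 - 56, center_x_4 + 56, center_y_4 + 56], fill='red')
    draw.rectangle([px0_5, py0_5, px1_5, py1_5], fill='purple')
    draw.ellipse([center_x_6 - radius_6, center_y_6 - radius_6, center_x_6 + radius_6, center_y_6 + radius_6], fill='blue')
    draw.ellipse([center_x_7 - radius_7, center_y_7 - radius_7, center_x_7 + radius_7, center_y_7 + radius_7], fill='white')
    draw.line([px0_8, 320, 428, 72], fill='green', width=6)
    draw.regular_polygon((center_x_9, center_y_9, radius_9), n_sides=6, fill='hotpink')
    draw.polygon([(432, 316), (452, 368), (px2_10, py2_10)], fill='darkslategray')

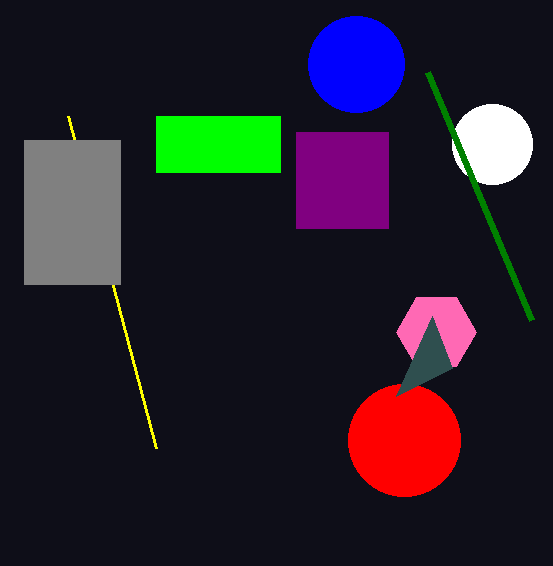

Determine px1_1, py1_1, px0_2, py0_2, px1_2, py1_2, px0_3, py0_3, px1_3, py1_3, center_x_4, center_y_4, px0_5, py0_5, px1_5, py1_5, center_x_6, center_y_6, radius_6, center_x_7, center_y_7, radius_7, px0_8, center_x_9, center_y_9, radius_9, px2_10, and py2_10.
px1_1 = 68
py1_1 = 116
px0_2 = 24
py0_2 = 140
px1_2 = 120
py1_2 = 284
px0_3 = 156
py0_3 = 116
px1_3 = 280
py1_3 = 172
center_x_4 = 404
center_y_4 = 440
px0_5 = 296
py0_5 = 132
px1_5 = 388
py1_5 = 228
center_x_6 = 356
center_y_6 = 64
radius_6 = 48
center_x_7 = 492
center_y_7 = 144
radius_7 = 40
px0_8 = 532
center_x_9 = 436
center_y_9 = 332
radius_9 = 40
px2_10 = 396
py2_10 = 396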